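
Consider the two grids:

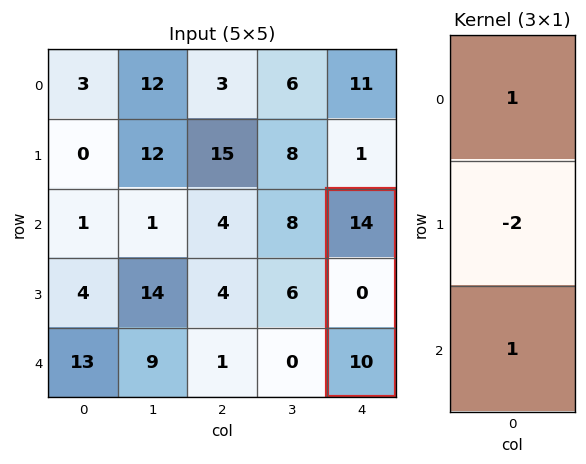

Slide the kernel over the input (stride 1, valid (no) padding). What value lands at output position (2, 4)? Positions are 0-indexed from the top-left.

The receptive field on the input at this output position is [14 / 0 / 10]. Elementwise product with the kernel and sum: 14·1 + 0·-2 + 10·1.

24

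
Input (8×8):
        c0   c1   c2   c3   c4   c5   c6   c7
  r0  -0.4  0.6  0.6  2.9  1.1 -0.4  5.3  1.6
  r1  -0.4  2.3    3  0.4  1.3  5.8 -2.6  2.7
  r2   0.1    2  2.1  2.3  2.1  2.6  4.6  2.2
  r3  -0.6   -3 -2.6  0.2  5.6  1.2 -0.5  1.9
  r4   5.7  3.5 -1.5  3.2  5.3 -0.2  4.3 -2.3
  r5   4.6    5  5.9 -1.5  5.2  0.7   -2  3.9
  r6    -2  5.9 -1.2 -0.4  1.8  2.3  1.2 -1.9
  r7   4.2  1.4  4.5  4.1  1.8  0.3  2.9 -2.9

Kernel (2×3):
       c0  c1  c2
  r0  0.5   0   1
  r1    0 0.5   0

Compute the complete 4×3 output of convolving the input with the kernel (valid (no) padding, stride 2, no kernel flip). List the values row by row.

1.55 1.6 8.75
0.65 3.25 6.25
3.85 3.8 7.3
-1.5 3.25 2.25

Output[0,0]: The receptive field on the input at this output position is [-0.4 0.6 0.6 / -0.4 2.3 3]. Elementwise product with the kernel and sum: -0.4·0.5 + 0.6·1 + 2.3·0.5.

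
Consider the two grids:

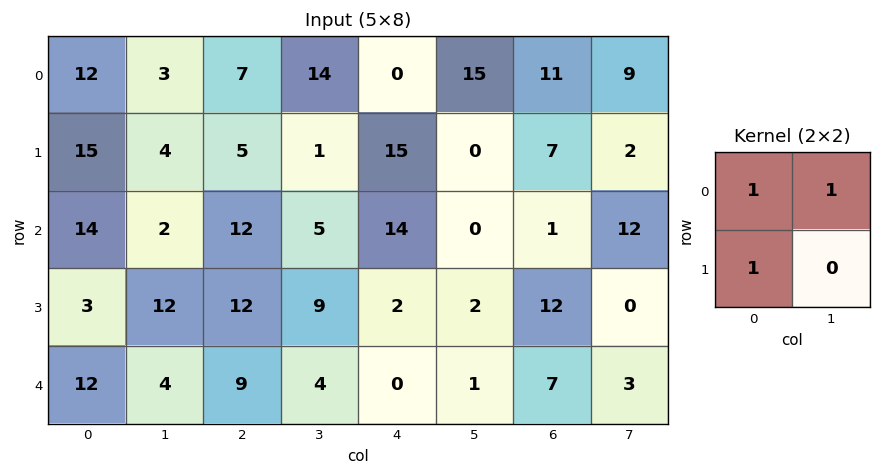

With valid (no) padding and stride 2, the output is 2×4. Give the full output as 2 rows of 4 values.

Output[0,0]: The receptive field on the input at this output position is [12 3 / 15 4]. Elementwise product with the kernel and sum: 12·1 + 3·1 + 15·1.
Output[0,1]: The receptive field on the input at this output position is [7 14 / 5 1]. Elementwise product with the kernel and sum: 7·1 + 14·1 + 5·1.

30 26 30 27
19 29 16 25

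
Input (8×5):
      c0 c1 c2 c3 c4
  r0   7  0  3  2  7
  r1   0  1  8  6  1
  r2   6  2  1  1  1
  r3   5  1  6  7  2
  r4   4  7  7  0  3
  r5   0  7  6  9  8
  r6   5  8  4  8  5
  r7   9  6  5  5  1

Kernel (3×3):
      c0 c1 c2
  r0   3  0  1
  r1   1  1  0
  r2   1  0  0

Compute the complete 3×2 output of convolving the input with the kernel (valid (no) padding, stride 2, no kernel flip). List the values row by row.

31 31
29 24
31 43

Output[0,0]: The receptive field on the input at this output position is [7 0 3 / 0 1 8 / 6 2 1]. Elementwise product with the kernel and sum: 7·3 + 3·1 + 0·1 + 1·1 + 6·1.
Output[0,1]: The receptive field on the input at this output position is [3 2 7 / 8 6 1 / 1 1 1]. Elementwise product with the kernel and sum: 3·3 + 7·1 + 8·1 + 6·1 + 1·1.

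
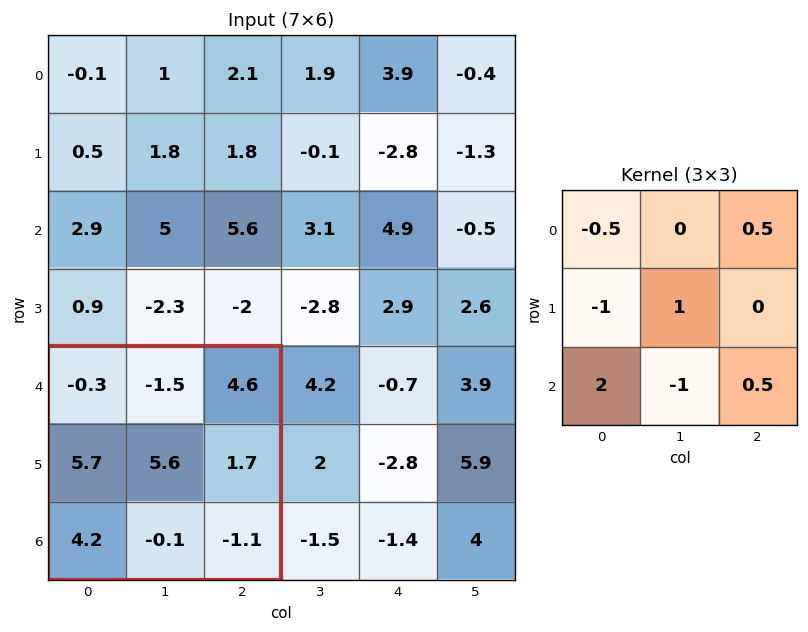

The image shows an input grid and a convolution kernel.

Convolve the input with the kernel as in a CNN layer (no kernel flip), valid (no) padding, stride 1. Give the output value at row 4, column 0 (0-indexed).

The receptive field on the input at this output position is [-0.3 -1.5 4.6 / 5.7 5.6 1.7 / 4.2 -0.1 -1.1]. Elementwise product with the kernel and sum: -0.3·-0.5 + 4.6·0.5 + 5.7·-1 + 5.6·1 + 4.2·2 + -0.1·-1 + -1.1·0.5.

10.3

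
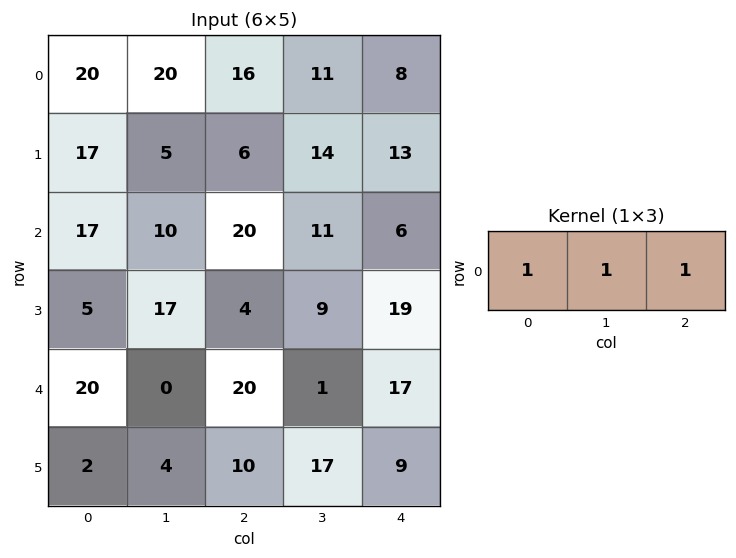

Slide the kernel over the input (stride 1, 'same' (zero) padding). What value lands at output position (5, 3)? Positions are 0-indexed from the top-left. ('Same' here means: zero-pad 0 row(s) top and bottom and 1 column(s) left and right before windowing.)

36

The receptive field on the zero-padded input at this output position is [10 17 9]. Elementwise product with the kernel and sum: 10·1 + 17·1 + 9·1.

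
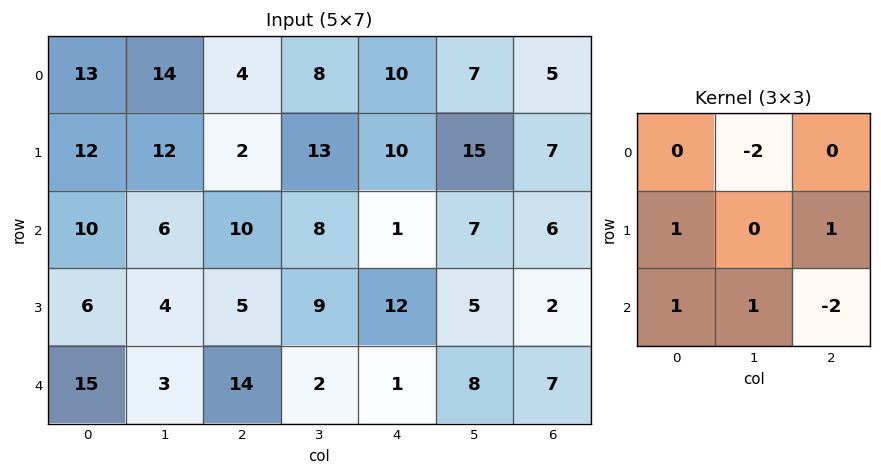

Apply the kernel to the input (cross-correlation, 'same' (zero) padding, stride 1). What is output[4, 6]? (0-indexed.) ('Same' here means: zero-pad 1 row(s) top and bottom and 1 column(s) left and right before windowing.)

The receptive field on the zero-padded input at this output position is [5 2 0 / 8 7 0 / 0 0 0]. Elementwise product with the kernel and sum: 2·-2 + 8·1 + 0·1 + 0·1 + 0·1 + 0·-2.

4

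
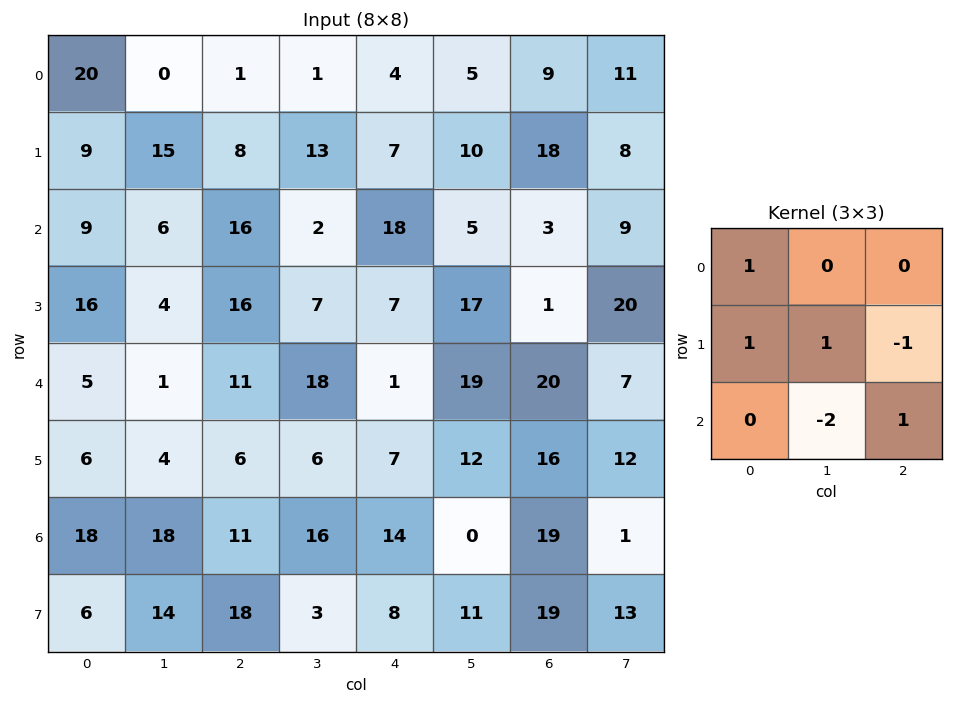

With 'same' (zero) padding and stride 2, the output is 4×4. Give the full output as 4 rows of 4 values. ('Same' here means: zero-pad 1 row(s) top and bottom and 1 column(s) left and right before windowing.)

Output[0,0]: The receptive field on the zero-padded input at this output position is [0 0 0 / 0 20 0 / 0 9 15]. Elementwise product with the kernel and sum: 0·1 + 0·1 + 20·1 + 0·-1 + 9·-2 + 15·1.

17 -3 -4 -25
-25 10 31 27
-4 -8 5 29
2 -16 31 5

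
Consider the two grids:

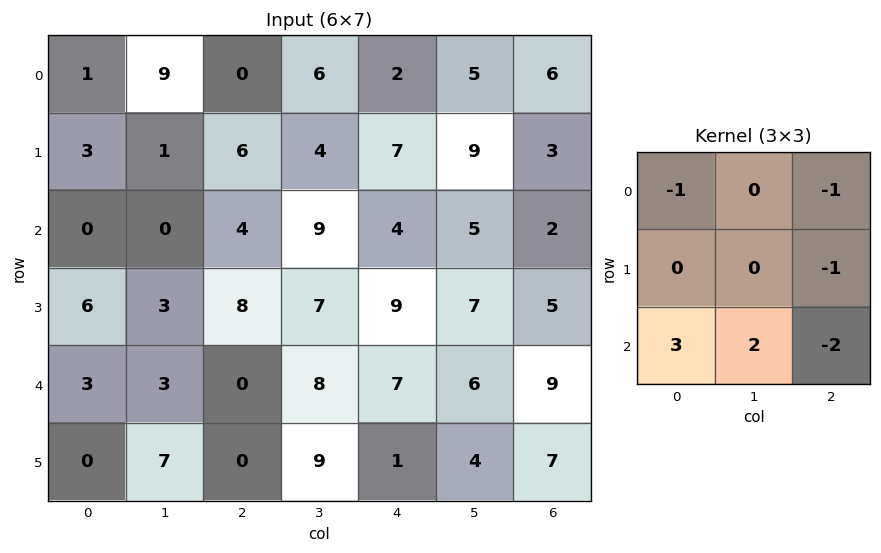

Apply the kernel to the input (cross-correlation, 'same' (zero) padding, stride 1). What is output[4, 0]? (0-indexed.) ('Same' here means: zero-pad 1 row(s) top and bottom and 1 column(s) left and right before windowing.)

-20

The receptive field on the zero-padded input at this output position is [0 6 3 / 0 3 3 / 0 0 7]. Elementwise product with the kernel and sum: 0·-1 + 3·-1 + 3·-1 + 0·3 + 0·2 + 7·-2.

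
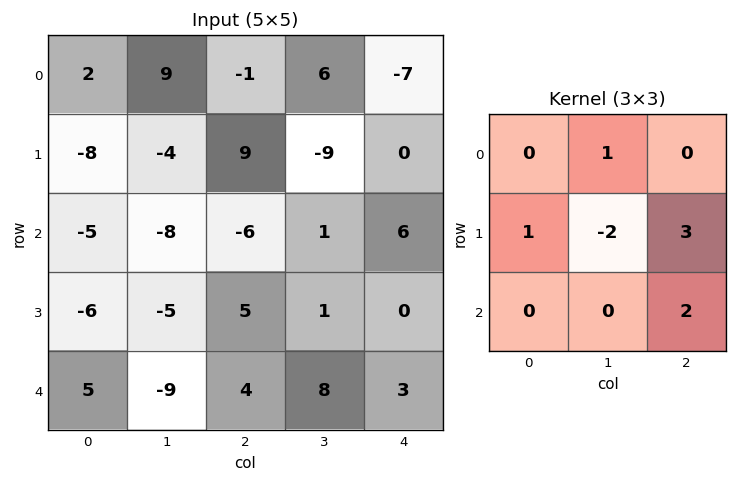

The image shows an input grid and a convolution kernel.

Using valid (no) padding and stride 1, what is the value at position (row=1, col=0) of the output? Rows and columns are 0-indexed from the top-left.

The receptive field on the input at this output position is [-8 -4 9 / -5 -8 -6 / -6 -5 5]. Elementwise product with the kernel and sum: -4·1 + -5·1 + -8·-2 + -6·3 + 5·2.

-1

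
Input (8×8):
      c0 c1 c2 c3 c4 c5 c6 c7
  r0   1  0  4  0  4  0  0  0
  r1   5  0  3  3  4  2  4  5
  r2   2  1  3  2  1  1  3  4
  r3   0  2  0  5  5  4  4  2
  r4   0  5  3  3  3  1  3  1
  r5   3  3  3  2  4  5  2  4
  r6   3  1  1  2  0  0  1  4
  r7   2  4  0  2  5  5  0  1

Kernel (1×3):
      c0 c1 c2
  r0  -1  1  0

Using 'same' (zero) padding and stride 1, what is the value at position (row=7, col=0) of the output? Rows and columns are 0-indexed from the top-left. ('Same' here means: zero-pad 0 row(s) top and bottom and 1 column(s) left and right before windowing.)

2

The receptive field on the zero-padded input at this output position is [0 2 4]. Elementwise product with the kernel and sum: 0·-1 + 2·1.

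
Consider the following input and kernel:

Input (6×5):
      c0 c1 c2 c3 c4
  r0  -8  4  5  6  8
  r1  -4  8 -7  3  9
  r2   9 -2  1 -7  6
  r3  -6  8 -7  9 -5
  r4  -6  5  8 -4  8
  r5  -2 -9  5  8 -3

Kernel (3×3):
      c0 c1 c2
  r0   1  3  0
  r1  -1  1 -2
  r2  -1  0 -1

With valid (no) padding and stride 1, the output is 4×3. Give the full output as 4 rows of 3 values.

20 7 8
20 -13 -6
29 -33 -10
10 -1 -10

Output[0,0]: The receptive field on the input at this output position is [-8 4 5 / -4 8 -7 / 9 -2 1]. Elementwise product with the kernel and sum: -8·1 + 4·3 + -4·-1 + 8·1 + -7·-2 + 9·-1 + 1·-1.
Output[0,1]: The receptive field on the input at this output position is [4 5 6 / 8 -7 3 / -2 1 -7]. Elementwise product with the kernel and sum: 4·1 + 5·3 + 8·-1 + -7·1 + 3·-2 + -2·-1 + -7·-1.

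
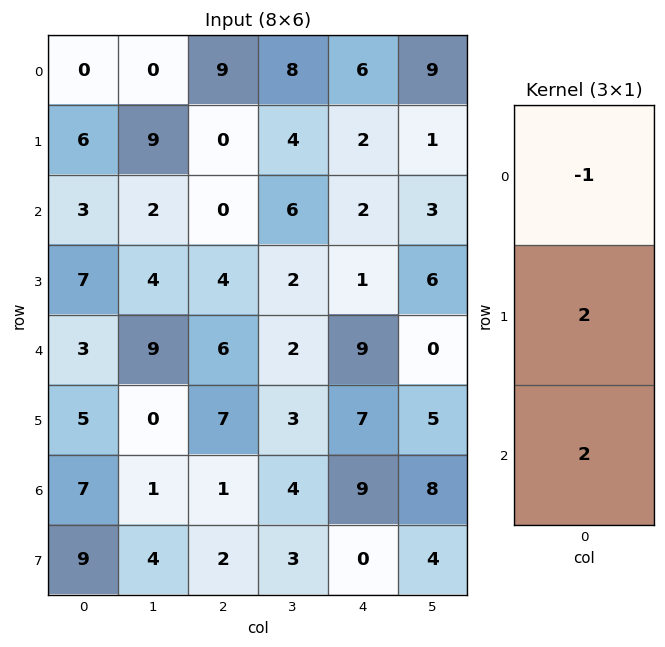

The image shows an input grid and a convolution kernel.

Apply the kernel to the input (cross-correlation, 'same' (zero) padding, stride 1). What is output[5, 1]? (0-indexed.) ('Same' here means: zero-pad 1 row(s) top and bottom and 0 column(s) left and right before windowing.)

The receptive field on the zero-padded input at this output position is [9 / 0 / 1]. Elementwise product with the kernel and sum: 9·-1 + 0·2 + 1·2.

-7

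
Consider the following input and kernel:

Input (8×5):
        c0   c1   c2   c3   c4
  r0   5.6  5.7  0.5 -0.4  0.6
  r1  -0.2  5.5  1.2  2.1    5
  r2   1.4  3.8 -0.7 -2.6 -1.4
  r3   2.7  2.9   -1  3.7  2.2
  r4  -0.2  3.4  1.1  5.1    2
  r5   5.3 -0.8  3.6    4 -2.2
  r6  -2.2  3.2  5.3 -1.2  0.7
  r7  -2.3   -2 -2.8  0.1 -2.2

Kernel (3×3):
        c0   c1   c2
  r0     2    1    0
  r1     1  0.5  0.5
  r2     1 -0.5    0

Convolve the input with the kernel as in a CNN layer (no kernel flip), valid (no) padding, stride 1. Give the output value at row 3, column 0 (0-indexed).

16.05

The receptive field on the input at this output position is [2.7 2.9 -1 / -0.2 3.4 1.1 / 5.3 -0.8 3.6]. Elementwise product with the kernel and sum: 2.7·2 + 2.9·1 + -0.2·1 + 3.4·0.5 + 1.1·0.5 + 5.3·1 + -0.8·-0.5.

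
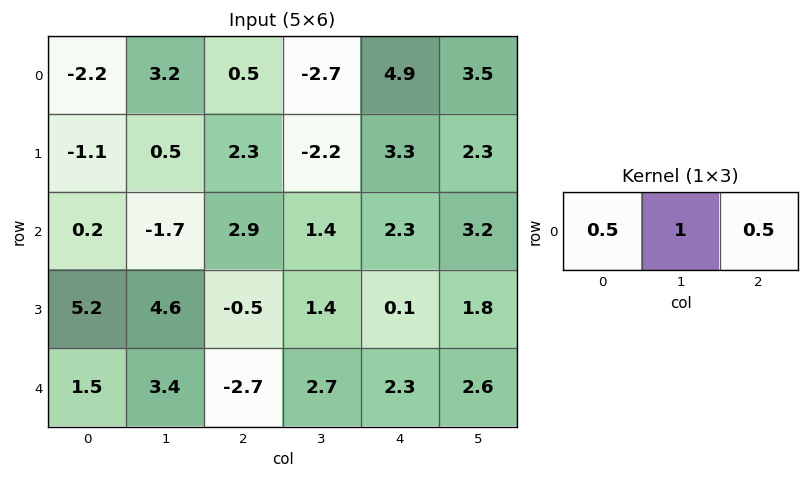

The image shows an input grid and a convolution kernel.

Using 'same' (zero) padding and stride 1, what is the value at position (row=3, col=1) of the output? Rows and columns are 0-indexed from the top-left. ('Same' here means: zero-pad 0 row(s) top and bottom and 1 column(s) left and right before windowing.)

6.95

The receptive field on the zero-padded input at this output position is [5.2 4.6 -0.5]. Elementwise product with the kernel and sum: 5.2·0.5 + 4.6·1 + -0.5·0.5.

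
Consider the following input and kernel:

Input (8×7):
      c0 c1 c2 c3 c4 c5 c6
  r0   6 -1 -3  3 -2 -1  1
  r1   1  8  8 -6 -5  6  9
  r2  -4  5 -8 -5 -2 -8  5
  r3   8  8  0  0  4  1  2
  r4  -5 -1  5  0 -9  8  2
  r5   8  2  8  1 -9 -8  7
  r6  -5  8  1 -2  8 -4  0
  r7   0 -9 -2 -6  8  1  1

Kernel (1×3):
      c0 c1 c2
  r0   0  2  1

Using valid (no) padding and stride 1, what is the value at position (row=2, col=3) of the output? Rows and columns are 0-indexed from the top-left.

The receptive field on the input at this output position is [-5 -2 -8]. Elementwise product with the kernel and sum: -2·2 + -8·1.

-12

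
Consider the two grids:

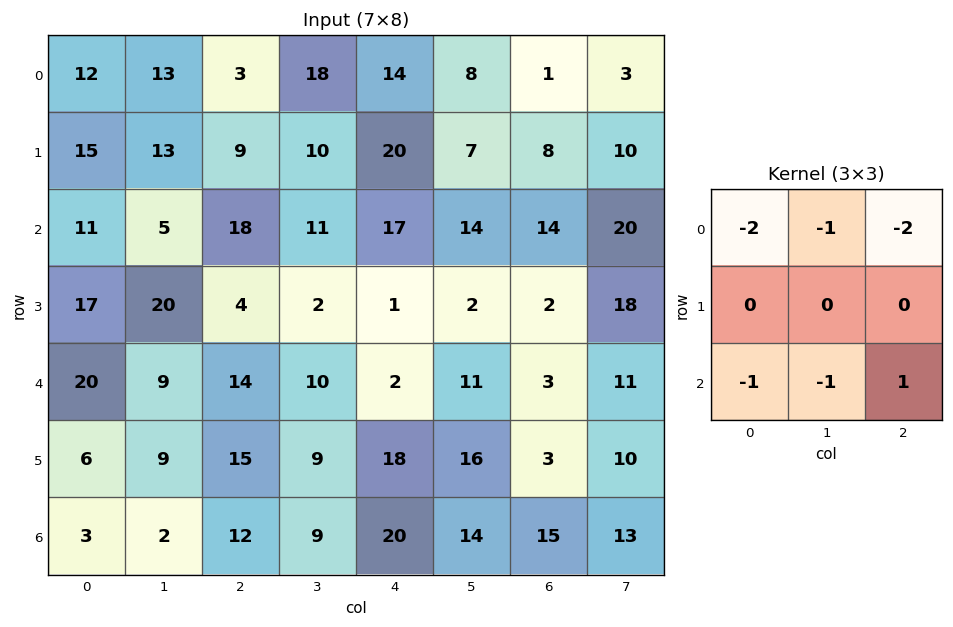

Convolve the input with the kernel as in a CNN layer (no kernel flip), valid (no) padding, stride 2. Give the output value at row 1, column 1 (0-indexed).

-103

The receptive field on the input at this output position is [18 11 17 / 4 2 1 / 14 10 2]. Elementwise product with the kernel and sum: 18·-2 + 11·-1 + 17·-2 + 14·-1 + 10·-1 + 2·1.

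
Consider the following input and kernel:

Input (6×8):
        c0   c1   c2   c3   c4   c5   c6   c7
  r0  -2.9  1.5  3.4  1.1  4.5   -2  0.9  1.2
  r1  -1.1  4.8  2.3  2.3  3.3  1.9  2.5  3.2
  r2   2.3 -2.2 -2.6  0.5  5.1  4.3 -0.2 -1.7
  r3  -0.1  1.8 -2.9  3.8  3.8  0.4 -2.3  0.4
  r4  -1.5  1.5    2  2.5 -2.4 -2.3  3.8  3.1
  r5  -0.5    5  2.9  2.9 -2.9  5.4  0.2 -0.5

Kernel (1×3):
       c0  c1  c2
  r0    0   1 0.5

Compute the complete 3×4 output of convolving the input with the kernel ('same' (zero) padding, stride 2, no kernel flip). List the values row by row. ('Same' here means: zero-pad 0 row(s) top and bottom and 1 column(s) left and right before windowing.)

Output[0,0]: The receptive field on the zero-padded input at this output position is [0 -2.9 1.5]. Elementwise product with the kernel and sum: -2.9·1 + 1.5·0.5.
Output[0,1]: The receptive field on the zero-padded input at this output position is [1.5 3.4 1.1]. Elementwise product with the kernel and sum: 3.4·1 + 1.1·0.5.

-2.15 3.95 3.5 1.5
1.2 -2.35 7.25 -1.05
-0.75 3.25 -3.55 5.35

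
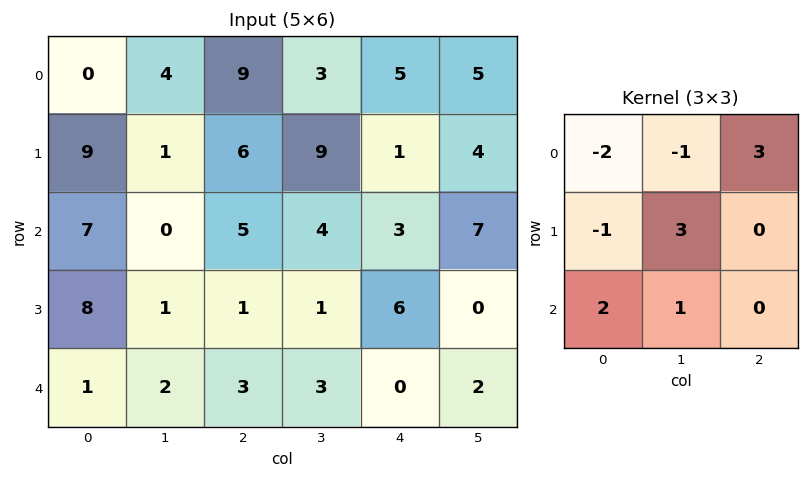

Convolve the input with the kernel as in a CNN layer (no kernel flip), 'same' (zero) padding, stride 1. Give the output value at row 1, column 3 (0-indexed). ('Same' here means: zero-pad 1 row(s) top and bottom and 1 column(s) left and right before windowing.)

The receptive field on the zero-padded input at this output position is [9 3 5 / 6 9 1 / 5 4 3]. Elementwise product with the kernel and sum: 9·-2 + 3·-1 + 5·3 + 6·-1 + 9·3 + 5·2 + 4·1.

29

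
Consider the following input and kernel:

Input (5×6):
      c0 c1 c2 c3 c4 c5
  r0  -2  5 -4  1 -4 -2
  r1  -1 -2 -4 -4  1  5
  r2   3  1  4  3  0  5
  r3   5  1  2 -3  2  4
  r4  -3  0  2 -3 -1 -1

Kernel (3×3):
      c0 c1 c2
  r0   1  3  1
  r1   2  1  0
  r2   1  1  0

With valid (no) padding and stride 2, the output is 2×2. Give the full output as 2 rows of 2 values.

9 -10
18 13

Output[0,0]: The receptive field on the input at this output position is [-2 5 -4 / -1 -2 -4 / 3 1 4]. Elementwise product with the kernel and sum: -2·1 + 5·3 + -4·1 + -1·2 + -2·1 + 3·1 + 1·1.
Output[0,1]: The receptive field on the input at this output position is [-4 1 -4 / -4 -4 1 / 4 3 0]. Elementwise product with the kernel and sum: -4·1 + 1·3 + -4·1 + -4·2 + -4·1 + 4·1 + 3·1.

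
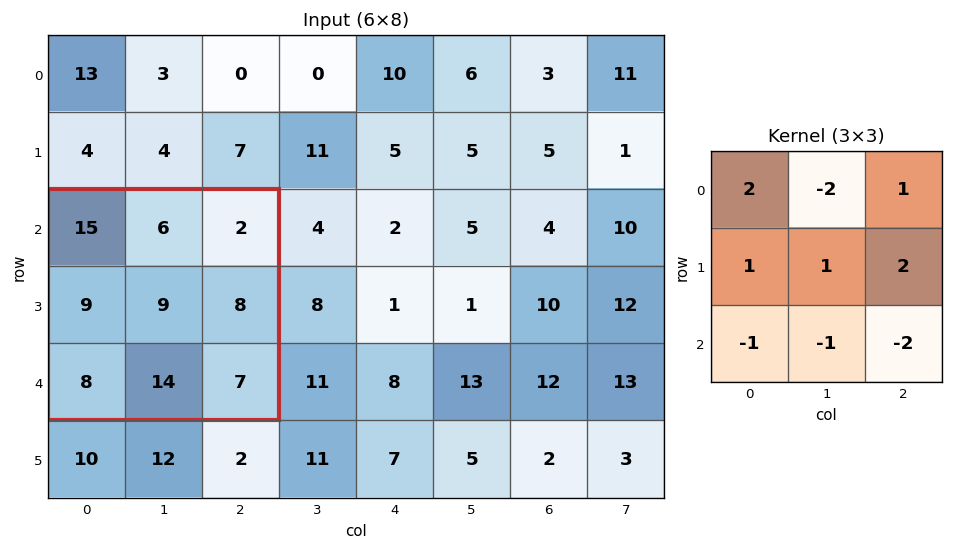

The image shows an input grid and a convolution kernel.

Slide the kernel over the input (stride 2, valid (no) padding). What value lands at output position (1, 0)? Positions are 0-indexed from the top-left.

The receptive field on the input at this output position is [15 6 2 / 9 9 8 / 8 14 7]. Elementwise product with the kernel and sum: 15·2 + 6·-2 + 2·1 + 9·1 + 9·1 + 8·2 + 8·-1 + 14·-1 + 7·-2.

18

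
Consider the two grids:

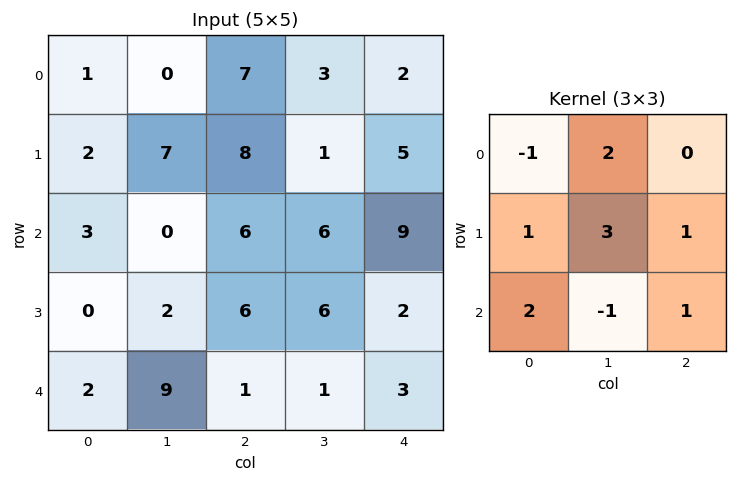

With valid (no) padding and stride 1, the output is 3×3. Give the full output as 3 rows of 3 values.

Output[0,0]: The receptive field on the input at this output position is [1 0 7 / 2 7 8 / 3 0 6]. Elementwise product with the kernel and sum: 1·-1 + 0·2 + 2·1 + 7·3 + 8·1 + 3·2 + 0·-1 + 6·1.

42 46 30
25 37 35
5 56 36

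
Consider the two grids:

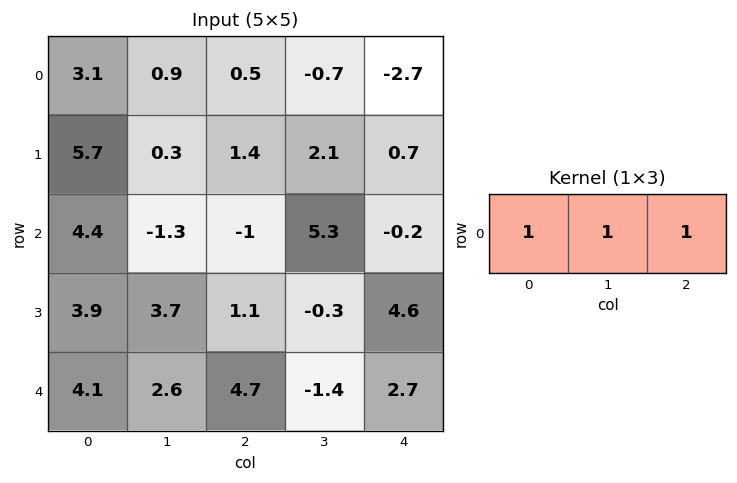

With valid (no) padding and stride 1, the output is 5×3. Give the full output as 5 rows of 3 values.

4.5 0.7 -2.9
7.4 3.8 4.2
2.1 3 4.1
8.7 4.5 5.4
11.4 5.9 6

Output[0,0]: The receptive field on the input at this output position is [3.1 0.9 0.5]. Elementwise product with the kernel and sum: 3.1·1 + 0.9·1 + 0.5·1.
Output[0,1]: The receptive field on the input at this output position is [0.9 0.5 -0.7]. Elementwise product with the kernel and sum: 0.9·1 + 0.5·1 + -0.7·1.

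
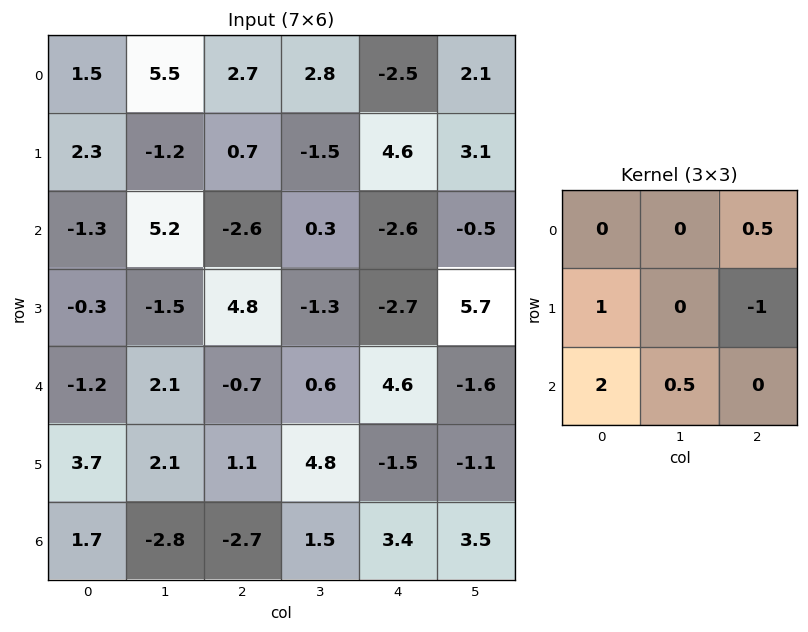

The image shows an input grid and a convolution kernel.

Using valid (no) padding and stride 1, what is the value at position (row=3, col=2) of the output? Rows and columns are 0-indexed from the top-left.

The receptive field on the input at this output position is [4.8 -1.3 -2.7 / -0.7 0.6 4.6 / 1.1 4.8 -1.5]. Elementwise product with the kernel and sum: -2.7·0.5 + -0.7·1 + 4.6·-1 + 1.1·2 + 4.8·0.5.

-2.05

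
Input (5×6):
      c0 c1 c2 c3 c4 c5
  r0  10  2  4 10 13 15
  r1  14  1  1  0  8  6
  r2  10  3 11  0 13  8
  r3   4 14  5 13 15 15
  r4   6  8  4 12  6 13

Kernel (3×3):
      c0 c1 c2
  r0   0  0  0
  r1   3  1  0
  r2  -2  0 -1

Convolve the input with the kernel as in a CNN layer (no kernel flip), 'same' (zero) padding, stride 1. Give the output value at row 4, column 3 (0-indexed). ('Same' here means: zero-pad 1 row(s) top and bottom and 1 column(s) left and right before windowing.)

The receptive field on the zero-padded input at this output position is [5 13 15 / 4 12 6 / 0 0 0]. Elementwise product with the kernel and sum: 4·3 + 12·1 + 0·-2 + 0·-1.

24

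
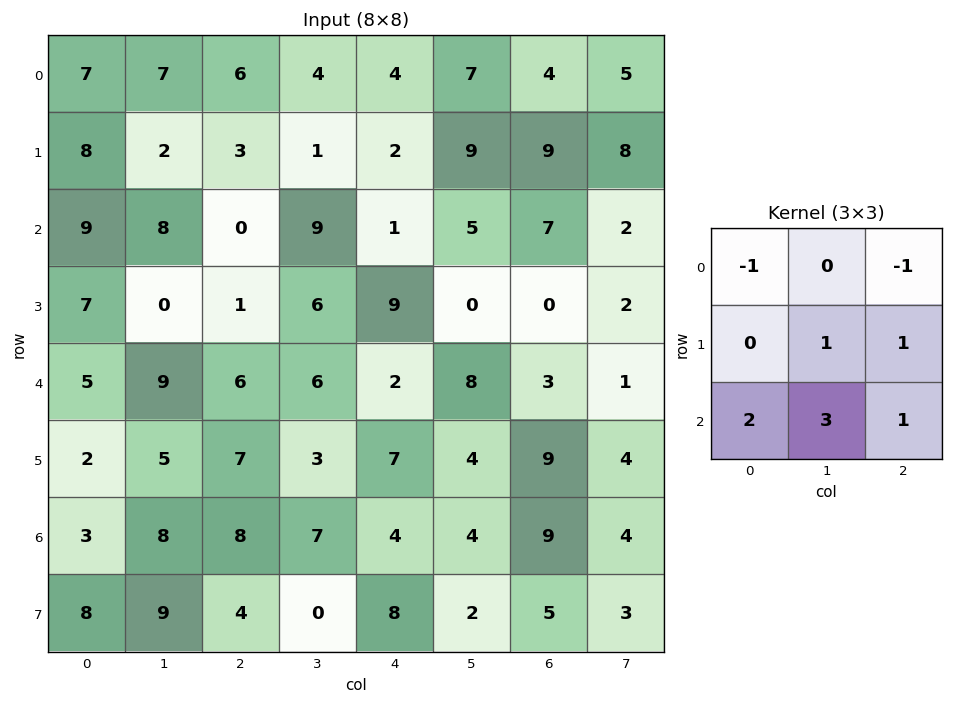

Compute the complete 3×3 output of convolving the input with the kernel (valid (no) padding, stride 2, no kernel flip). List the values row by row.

34 21 34
35 46 23
39 43 37

Output[0,0]: The receptive field on the input at this output position is [7 7 6 / 8 2 3 / 9 8 0]. Elementwise product with the kernel and sum: 7·-1 + 6·-1 + 2·1 + 3·1 + 9·2 + 8·3 + 0·1.
Output[0,1]: The receptive field on the input at this output position is [6 4 4 / 3 1 2 / 0 9 1]. Elementwise product with the kernel and sum: 6·-1 + 4·-1 + 1·1 + 2·1 + 0·2 + 9·3 + 1·1.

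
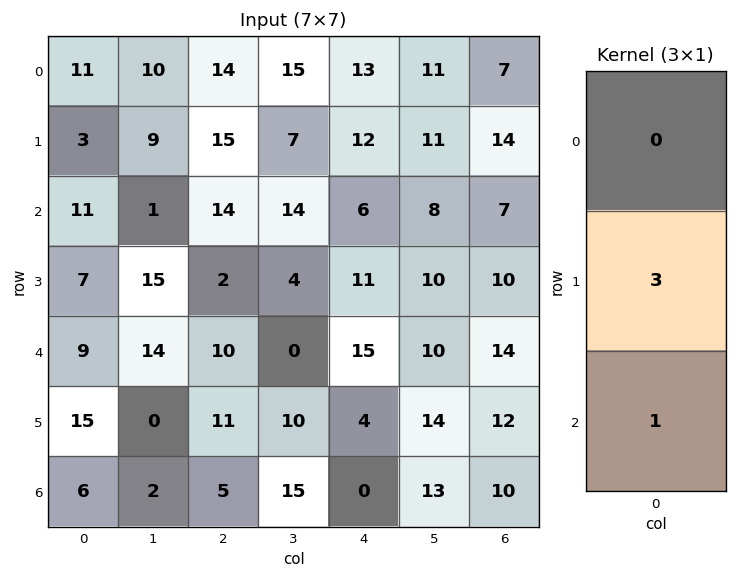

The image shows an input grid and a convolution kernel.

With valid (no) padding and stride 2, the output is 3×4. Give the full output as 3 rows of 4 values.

Output[0,0]: The receptive field on the input at this output position is [11 / 3 / 11]. Elementwise product with the kernel and sum: 3·3 + 11·1.

20 59 42 49
30 16 48 44
51 38 12 46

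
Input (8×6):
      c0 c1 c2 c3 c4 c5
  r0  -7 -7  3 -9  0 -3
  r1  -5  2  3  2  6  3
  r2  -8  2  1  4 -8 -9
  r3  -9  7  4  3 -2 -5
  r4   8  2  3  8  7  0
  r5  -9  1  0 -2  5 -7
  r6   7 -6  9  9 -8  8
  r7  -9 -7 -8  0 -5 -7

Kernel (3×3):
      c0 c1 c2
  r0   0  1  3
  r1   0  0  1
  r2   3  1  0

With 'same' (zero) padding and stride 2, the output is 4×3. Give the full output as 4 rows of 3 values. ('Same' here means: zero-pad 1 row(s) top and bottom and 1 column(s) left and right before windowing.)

-12 0 9
-6 38 13
5 24 -18
-21 -26 -13

Output[0,0]: The receptive field on the zero-padded input at this output position is [0 0 0 / 0 -7 -7 / 0 -5 2]. Elementwise product with the kernel and sum: 0·1 + 0·3 + -7·1 + 0·3 + -5·1.
Output[0,1]: The receptive field on the zero-padded input at this output position is [0 0 0 / -7 3 -9 / 2 3 2]. Elementwise product with the kernel and sum: 0·1 + 0·3 + -9·1 + 2·3 + 3·1.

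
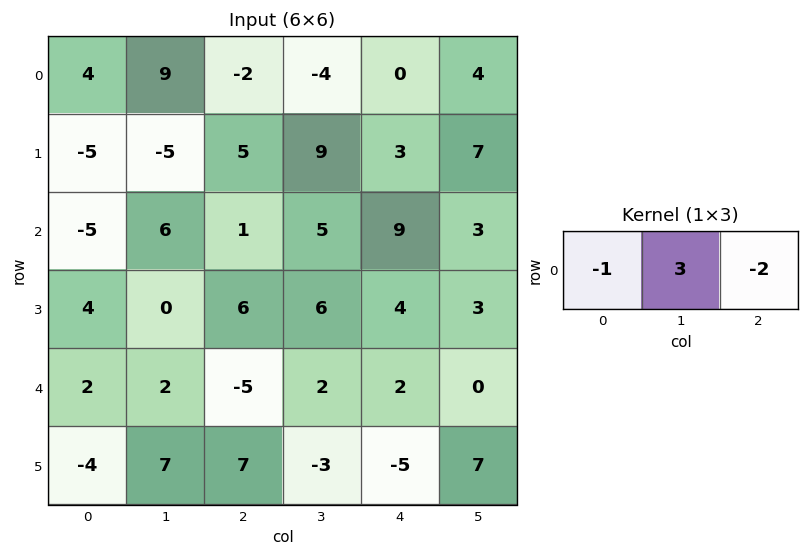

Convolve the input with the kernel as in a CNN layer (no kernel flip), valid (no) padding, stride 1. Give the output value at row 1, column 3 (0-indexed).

The receptive field on the input at this output position is [9 3 7]. Elementwise product with the kernel and sum: 9·-1 + 3·3 + 7·-2.

-14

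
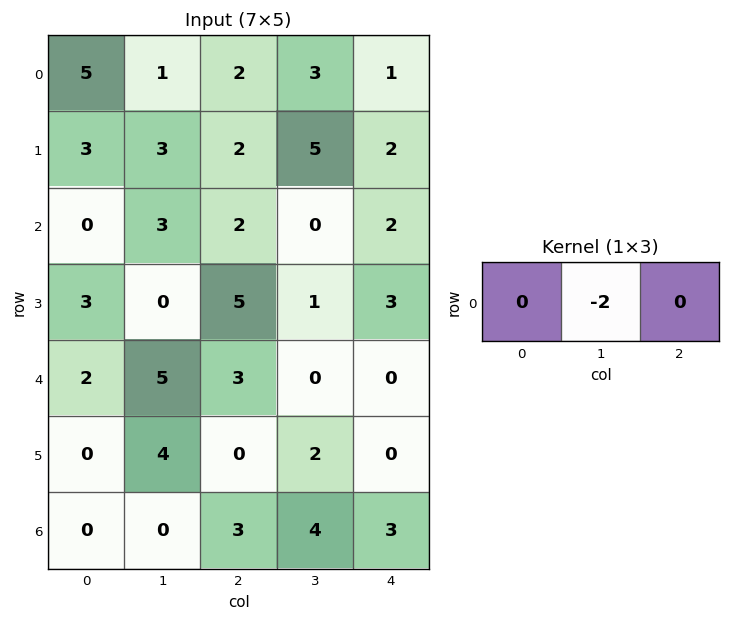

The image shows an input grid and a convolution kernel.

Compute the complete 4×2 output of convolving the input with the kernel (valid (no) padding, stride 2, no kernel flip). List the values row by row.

-2 -6
-6 0
-10 0
0 -8

Output[0,0]: The receptive field on the input at this output position is [5 1 2]. Elementwise product with the kernel and sum: 1·-2.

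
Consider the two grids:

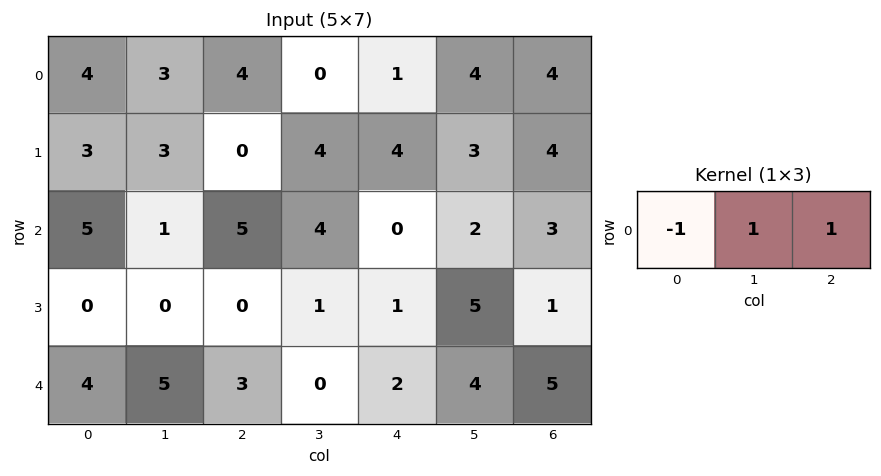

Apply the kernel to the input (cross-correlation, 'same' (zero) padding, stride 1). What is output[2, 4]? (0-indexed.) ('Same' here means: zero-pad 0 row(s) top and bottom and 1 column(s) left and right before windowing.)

-2

The receptive field on the zero-padded input at this output position is [4 0 2]. Elementwise product with the kernel and sum: 4·-1 + 0·1 + 2·1.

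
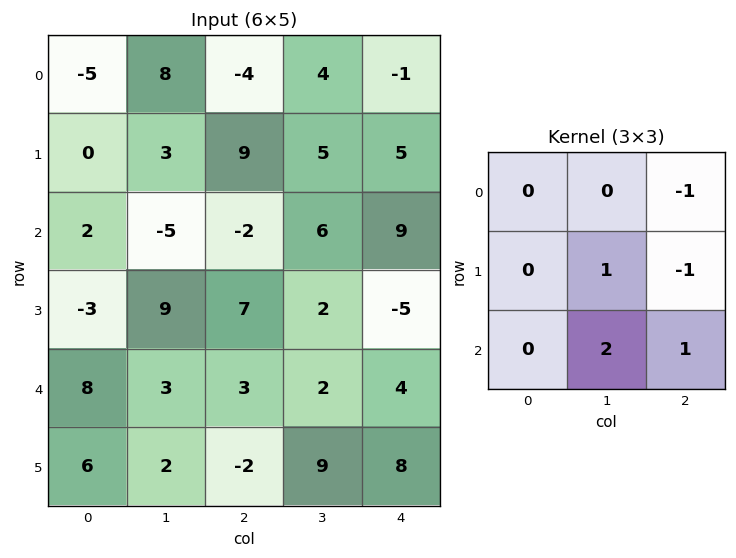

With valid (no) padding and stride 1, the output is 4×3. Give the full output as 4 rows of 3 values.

Output[0,0]: The receptive field on the input at this output position is [-5 8 -4 / 0 3 9 / 2 -5 -2]. Elementwise product with the kernel and sum: -4·-1 + 3·1 + 9·-1 + -5·2 + -2·1.

-14 2 22
13 3 -9
13 7 6
-5 4 29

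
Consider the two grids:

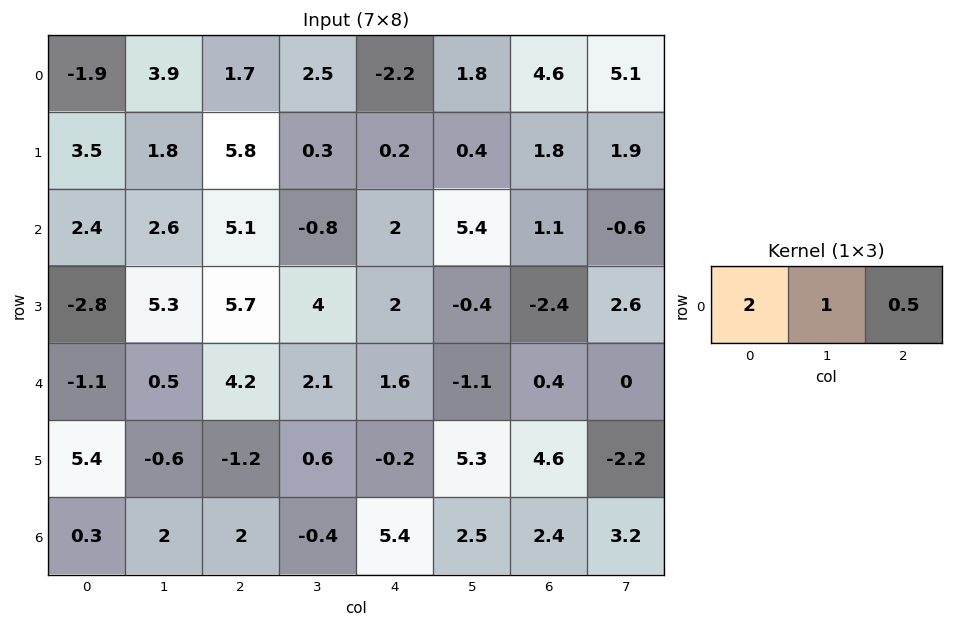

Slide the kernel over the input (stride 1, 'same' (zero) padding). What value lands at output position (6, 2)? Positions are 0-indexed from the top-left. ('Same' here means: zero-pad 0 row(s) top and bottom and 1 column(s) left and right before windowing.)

5.8

The receptive field on the zero-padded input at this output position is [2 2 -0.4]. Elementwise product with the kernel and sum: 2·2 + 2·1 + -0.4·0.5.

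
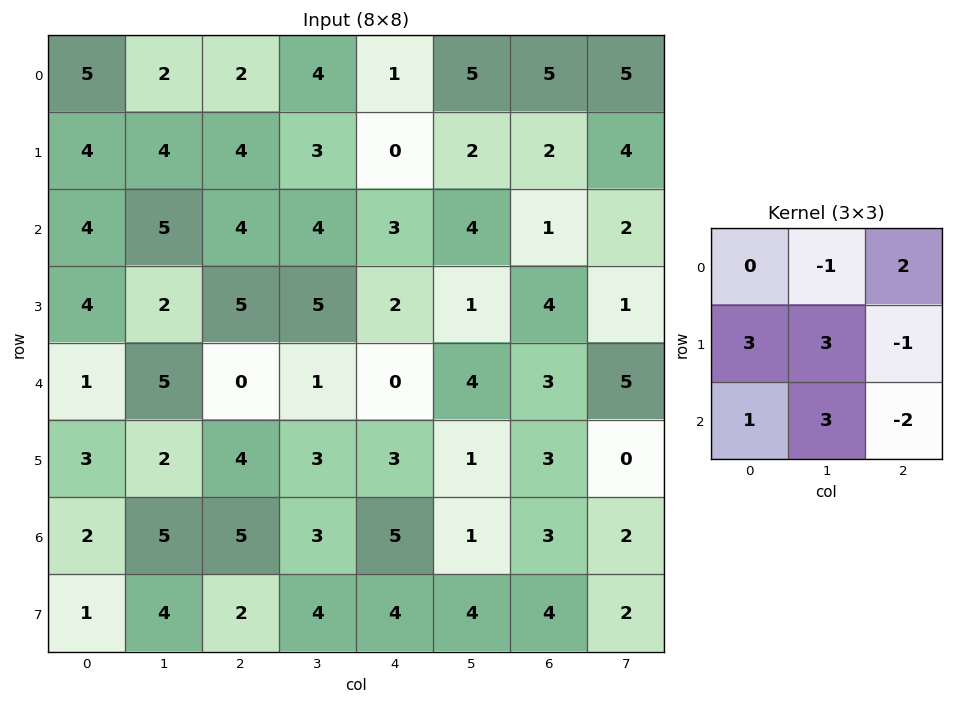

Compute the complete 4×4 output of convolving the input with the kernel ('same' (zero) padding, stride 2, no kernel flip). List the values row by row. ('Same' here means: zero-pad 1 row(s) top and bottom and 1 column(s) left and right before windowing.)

17 18 9 25
19 32 30 30
3 27 9 24
-3 31 30 19

Output[0,0]: The receptive field on the zero-padded input at this output position is [0 0 0 / 0 5 2 / 0 4 4]. Elementwise product with the kernel and sum: 0·-1 + 0·2 + 0·3 + 5·3 + 2·-1 + 0·1 + 4·3 + 4·-2.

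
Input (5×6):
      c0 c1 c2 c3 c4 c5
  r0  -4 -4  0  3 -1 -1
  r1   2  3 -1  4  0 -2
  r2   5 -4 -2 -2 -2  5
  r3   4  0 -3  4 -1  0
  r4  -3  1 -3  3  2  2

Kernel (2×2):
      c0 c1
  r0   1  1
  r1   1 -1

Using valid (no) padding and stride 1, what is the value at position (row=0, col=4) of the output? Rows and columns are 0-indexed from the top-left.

0

The receptive field on the input at this output position is [-1 -1 / 0 -2]. Elementwise product with the kernel and sum: -1·1 + -1·1 + 0·1 + -2·-1.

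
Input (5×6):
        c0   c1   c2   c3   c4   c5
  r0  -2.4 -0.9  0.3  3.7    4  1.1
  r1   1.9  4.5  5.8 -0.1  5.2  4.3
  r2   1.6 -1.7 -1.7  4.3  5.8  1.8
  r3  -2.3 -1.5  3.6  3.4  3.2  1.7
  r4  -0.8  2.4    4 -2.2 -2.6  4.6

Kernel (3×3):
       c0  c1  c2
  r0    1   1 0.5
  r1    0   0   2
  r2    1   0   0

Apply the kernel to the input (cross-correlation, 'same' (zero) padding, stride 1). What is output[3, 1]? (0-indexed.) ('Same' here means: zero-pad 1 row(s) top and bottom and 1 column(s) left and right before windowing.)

The receptive field on the zero-padded input at this output position is [1.6 -1.7 -1.7 / -2.3 -1.5 3.6 / -0.8 2.4 4]. Elementwise product with the kernel and sum: 1.6·1 + -1.7·1 + -1.7·0.5 + 3.6·2 + -0.8·1.

5.45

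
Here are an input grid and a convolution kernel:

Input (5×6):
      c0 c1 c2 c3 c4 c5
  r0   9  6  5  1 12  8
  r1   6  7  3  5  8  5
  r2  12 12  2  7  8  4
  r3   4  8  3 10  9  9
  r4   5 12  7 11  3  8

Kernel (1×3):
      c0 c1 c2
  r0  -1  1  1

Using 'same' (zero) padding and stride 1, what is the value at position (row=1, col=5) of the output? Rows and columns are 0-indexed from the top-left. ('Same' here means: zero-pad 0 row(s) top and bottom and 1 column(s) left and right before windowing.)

-3

The receptive field on the zero-padded input at this output position is [8 5 0]. Elementwise product with the kernel and sum: 8·-1 + 5·1 + 0·1.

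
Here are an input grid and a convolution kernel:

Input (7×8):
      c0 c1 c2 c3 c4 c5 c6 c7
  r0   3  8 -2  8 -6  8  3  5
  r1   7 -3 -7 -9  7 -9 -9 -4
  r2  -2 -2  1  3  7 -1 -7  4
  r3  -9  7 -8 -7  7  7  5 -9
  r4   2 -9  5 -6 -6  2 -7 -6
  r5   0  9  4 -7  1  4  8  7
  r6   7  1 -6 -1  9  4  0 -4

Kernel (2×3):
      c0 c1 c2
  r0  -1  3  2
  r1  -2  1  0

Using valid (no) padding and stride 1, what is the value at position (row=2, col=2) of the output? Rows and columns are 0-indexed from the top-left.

The receptive field on the input at this output position is [1 3 7 / -8 -7 7]. Elementwise product with the kernel and sum: 1·-1 + 3·3 + 7·2 + -8·-2 + -7·1.

31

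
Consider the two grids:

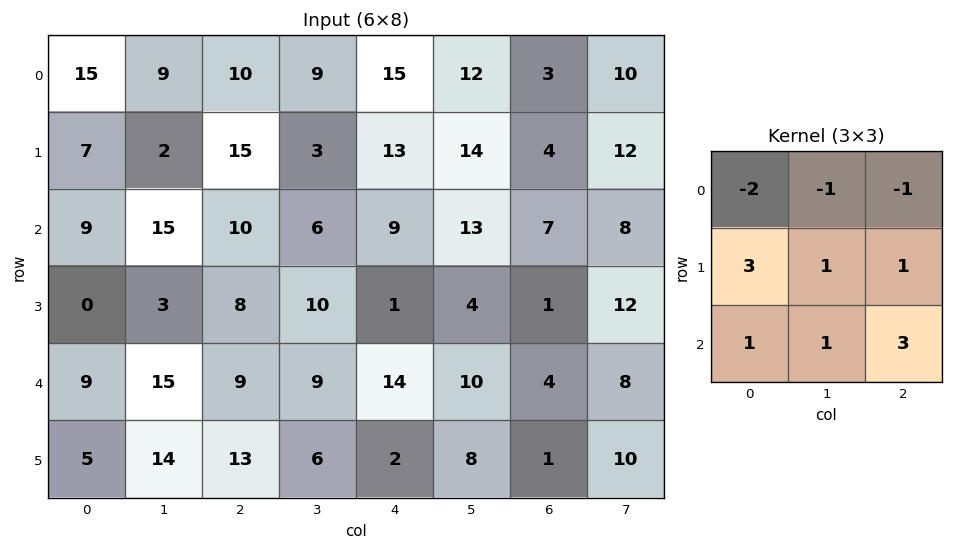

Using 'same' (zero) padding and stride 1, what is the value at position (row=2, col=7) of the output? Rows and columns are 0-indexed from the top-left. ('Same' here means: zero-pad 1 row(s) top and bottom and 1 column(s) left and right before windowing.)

The receptive field on the zero-padded input at this output position is [4 12 0 / 7 8 0 / 1 12 0]. Elementwise product with the kernel and sum: 4·-2 + 12·-1 + 0·-1 + 7·3 + 8·1 + 0·1 + 1·1 + 12·1 + 0·3.

22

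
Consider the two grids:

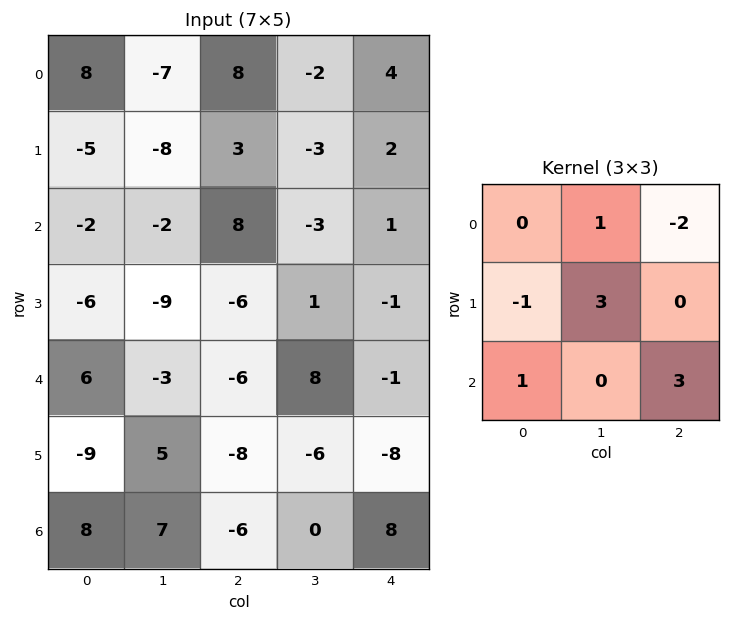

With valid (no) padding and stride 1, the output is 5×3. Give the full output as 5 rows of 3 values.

-20 18 -11
-42 29 -33
-51 26 -5
-45 -36 1
23 -44 18

Output[0,0]: The receptive field on the input at this output position is [8 -7 8 / -5 -8 3 / -2 -2 8]. Elementwise product with the kernel and sum: -7·1 + 8·-2 + -5·-1 + -8·3 + -2·1 + 8·3.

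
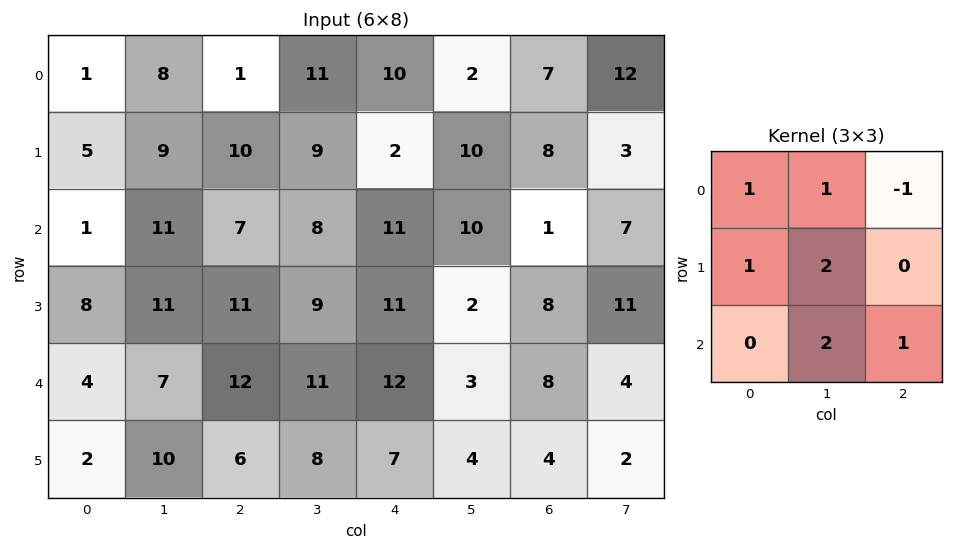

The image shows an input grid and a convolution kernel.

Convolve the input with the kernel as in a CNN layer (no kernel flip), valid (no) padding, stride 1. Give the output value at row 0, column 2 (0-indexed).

The receptive field on the input at this output position is [1 11 10 / 10 9 2 / 7 8 11]. Elementwise product with the kernel and sum: 1·1 + 11·1 + 10·-1 + 10·1 + 9·2 + 8·2 + 11·1.

57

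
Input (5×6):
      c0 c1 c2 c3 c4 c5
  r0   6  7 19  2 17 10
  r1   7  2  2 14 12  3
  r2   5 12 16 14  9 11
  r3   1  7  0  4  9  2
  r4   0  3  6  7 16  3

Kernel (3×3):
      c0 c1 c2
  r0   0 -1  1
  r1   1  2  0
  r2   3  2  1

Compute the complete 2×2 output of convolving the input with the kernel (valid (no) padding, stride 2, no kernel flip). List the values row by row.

Output[0,0]: The receptive field on the input at this output position is [6 7 19 / 7 2 2 / 5 12 16]. Elementwise product with the kernel and sum: 7·-1 + 19·1 + 7·1 + 2·2 + 5·3 + 12·2 + 16·1.
Output[0,1]: The receptive field on the input at this output position is [19 2 17 / 2 14 12 / 16 14 9]. Elementwise product with the kernel and sum: 2·-1 + 17·1 + 2·1 + 14·2 + 16·3 + 14·2 + 9·1.

78 130
31 51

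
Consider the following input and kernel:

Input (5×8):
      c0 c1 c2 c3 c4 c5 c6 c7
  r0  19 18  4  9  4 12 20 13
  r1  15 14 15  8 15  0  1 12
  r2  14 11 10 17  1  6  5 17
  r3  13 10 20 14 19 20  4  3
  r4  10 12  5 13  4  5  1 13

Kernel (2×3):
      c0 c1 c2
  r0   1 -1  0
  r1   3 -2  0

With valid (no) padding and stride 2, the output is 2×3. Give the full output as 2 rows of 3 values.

18 24 37
22 25 12

Output[0,0]: The receptive field on the input at this output position is [19 18 4 / 15 14 15]. Elementwise product with the kernel and sum: 19·1 + 18·-1 + 15·3 + 14·-2.
Output[0,1]: The receptive field on the input at this output position is [4 9 4 / 15 8 15]. Elementwise product with the kernel and sum: 4·1 + 9·-1 + 15·3 + 8·-2.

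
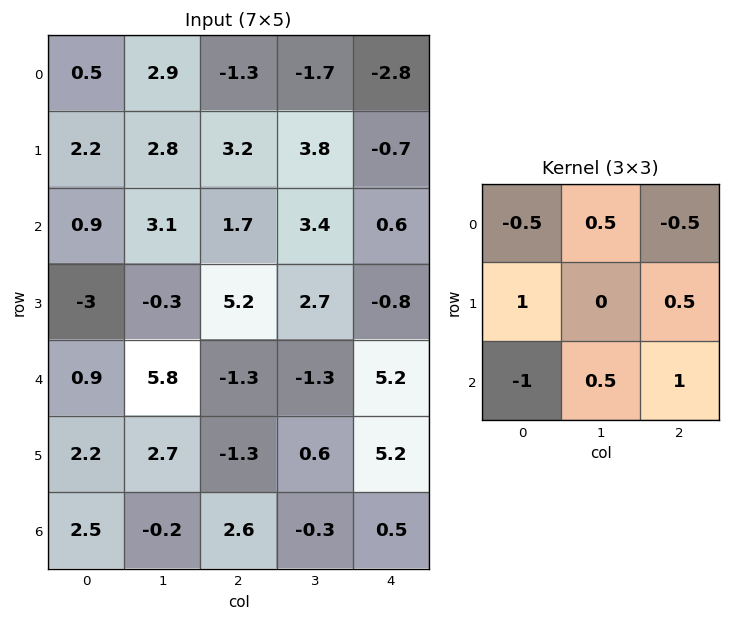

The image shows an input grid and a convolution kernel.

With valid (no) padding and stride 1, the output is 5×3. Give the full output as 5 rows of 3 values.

Output[0,0]: The receptive field on the input at this output position is [0.5 2.9 -1.3 / 2.2 2.8 3.2 / 0.9 3.1 1.7]. Elementwise product with the kernel and sum: 0.5·-0.5 + 2.9·0.5 + -1.3·-0.5 + 2.2·1 + 3.2·0.5 + 0.9·-1 + 3.1·0.5 + 1.7·1.

8 4.6 4.65
8.5 8.7 -2
0.55 -9.1 11.2
-3.15 3.8 7.25
4.65 1.3 -3.55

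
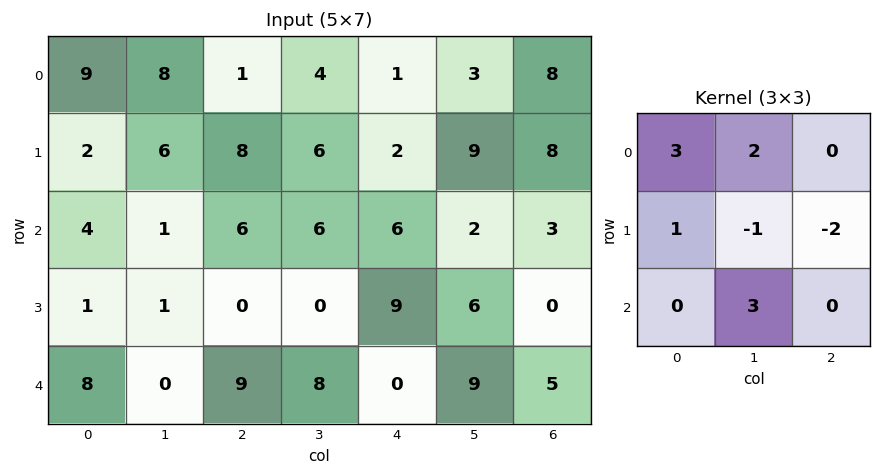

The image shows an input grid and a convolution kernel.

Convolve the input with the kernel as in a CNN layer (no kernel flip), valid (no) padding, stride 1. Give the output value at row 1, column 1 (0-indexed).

17

The receptive field on the input at this output position is [6 8 6 / 1 6 6 / 1 0 0]. Elementwise product with the kernel and sum: 6·3 + 8·2 + 1·1 + 6·-1 + 6·-2 + 0·3.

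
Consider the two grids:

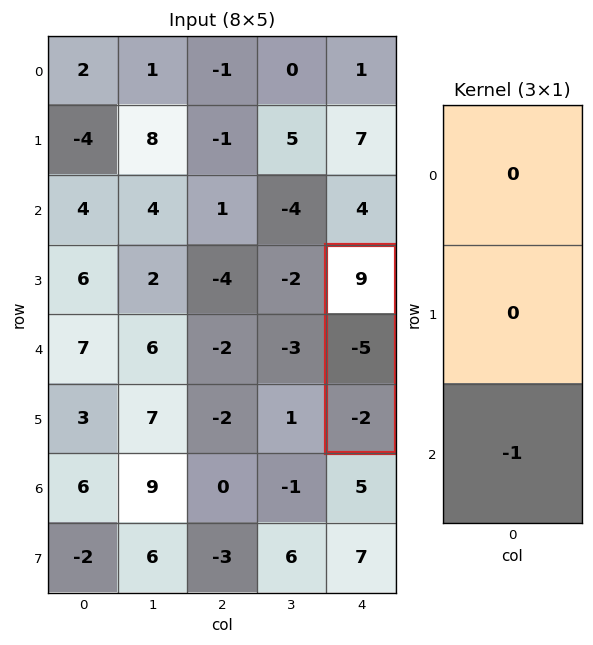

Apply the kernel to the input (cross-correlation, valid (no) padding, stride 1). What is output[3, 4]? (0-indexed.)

2

The receptive field on the input at this output position is [9 / -5 / -2]. Elementwise product with the kernel and sum: -2·-1.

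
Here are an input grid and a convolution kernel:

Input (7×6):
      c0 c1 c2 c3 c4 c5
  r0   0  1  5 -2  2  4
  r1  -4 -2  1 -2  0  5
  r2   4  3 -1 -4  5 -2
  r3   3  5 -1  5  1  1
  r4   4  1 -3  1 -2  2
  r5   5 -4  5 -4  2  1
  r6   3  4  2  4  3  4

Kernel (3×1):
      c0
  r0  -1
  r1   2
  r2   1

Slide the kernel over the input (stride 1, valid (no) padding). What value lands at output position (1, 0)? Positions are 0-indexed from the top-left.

The receptive field on the input at this output position is [-4 / 4 / 3]. Elementwise product with the kernel and sum: -4·-1 + 4·2 + 3·1.

15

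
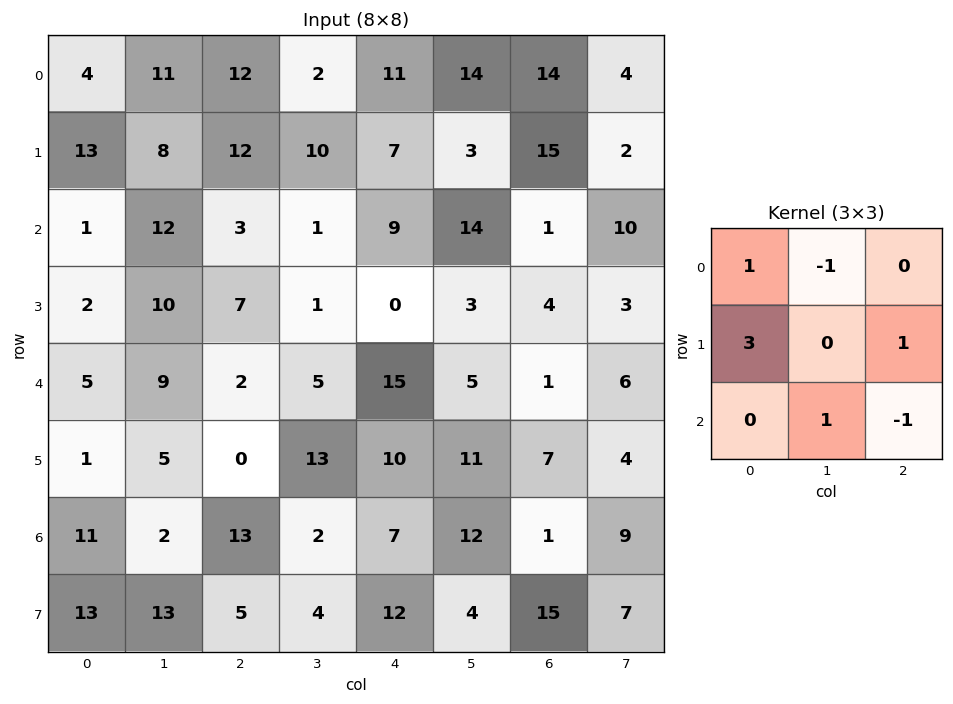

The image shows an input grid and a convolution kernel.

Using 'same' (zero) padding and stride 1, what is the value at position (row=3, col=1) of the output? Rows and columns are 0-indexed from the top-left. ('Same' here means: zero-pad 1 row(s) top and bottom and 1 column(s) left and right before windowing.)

9

The receptive field on the zero-padded input at this output position is [1 12 3 / 2 10 7 / 5 9 2]. Elementwise product with the kernel and sum: 1·1 + 12·-1 + 2·3 + 7·1 + 9·1 + 2·-1.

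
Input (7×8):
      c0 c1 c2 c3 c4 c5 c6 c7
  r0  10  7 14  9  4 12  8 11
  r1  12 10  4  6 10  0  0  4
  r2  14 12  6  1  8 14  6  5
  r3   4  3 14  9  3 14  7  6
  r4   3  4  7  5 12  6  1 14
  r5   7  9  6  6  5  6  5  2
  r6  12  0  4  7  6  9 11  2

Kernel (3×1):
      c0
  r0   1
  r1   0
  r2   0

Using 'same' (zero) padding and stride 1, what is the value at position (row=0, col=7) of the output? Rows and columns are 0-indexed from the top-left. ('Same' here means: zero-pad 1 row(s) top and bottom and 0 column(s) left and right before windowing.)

0

The receptive field on the zero-padded input at this output position is [0 / 11 / 4]. Elementwise product with the kernel and sum: 0·1.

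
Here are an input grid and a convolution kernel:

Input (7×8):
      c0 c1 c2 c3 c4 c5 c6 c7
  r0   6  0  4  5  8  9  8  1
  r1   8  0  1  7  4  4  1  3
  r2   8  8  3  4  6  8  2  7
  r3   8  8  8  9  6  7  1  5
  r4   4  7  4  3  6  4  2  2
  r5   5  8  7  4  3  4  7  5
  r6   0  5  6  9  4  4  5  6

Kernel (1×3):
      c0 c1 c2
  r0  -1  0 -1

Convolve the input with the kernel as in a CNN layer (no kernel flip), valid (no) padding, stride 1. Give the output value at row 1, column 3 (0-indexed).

-11

The receptive field on the input at this output position is [7 4 4]. Elementwise product with the kernel and sum: 7·-1 + 4·-1.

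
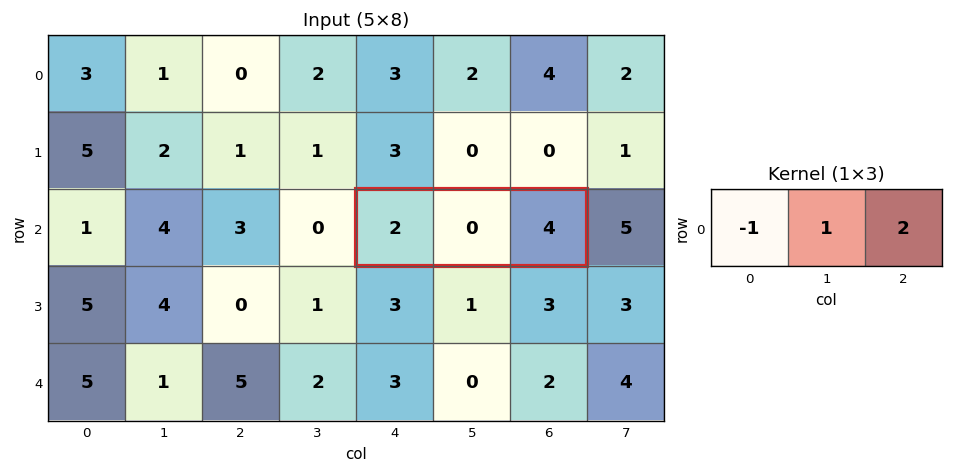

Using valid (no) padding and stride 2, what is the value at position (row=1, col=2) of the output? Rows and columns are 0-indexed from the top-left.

The receptive field on the input at this output position is [2 0 4]. Elementwise product with the kernel and sum: 2·-1 + 0·1 + 4·2.

6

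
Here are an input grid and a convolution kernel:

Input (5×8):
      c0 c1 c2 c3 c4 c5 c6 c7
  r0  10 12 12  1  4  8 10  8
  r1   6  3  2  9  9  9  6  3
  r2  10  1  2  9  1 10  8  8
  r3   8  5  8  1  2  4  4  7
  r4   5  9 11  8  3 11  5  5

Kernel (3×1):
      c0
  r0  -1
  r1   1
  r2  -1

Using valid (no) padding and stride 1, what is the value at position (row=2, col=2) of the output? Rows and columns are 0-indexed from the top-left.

The receptive field on the input at this output position is [2 / 8 / 11]. Elementwise product with the kernel and sum: 2·-1 + 8·1 + 11·-1.

-5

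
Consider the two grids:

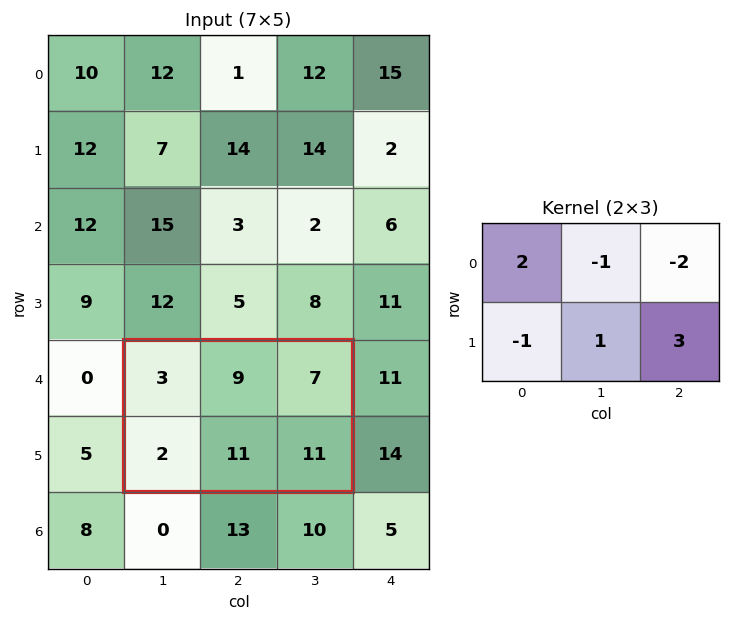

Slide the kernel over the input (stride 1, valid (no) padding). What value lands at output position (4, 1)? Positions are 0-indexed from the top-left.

25

The receptive field on the input at this output position is [3 9 7 / 2 11 11]. Elementwise product with the kernel and sum: 3·2 + 9·-1 + 7·-2 + 2·-1 + 11·1 + 11·3.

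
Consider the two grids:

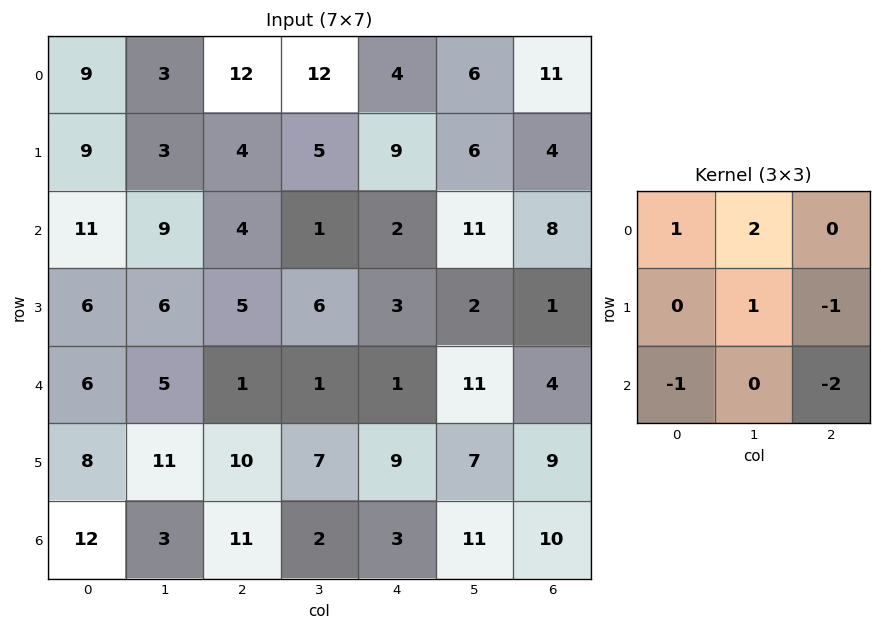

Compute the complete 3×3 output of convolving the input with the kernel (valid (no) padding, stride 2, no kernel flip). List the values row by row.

-5 24 0
22 6 16
-17 -16 -2

Output[0,0]: The receptive field on the input at this output position is [9 3 12 / 9 3 4 / 11 9 4]. Elementwise product with the kernel and sum: 9·1 + 3·2 + 3·1 + 4·-1 + 11·-1 + 4·-2.
Output[0,1]: The receptive field on the input at this output position is [12 12 4 / 4 5 9 / 4 1 2]. Elementwise product with the kernel and sum: 12·1 + 12·2 + 5·1 + 9·-1 + 4·-1 + 2·-2.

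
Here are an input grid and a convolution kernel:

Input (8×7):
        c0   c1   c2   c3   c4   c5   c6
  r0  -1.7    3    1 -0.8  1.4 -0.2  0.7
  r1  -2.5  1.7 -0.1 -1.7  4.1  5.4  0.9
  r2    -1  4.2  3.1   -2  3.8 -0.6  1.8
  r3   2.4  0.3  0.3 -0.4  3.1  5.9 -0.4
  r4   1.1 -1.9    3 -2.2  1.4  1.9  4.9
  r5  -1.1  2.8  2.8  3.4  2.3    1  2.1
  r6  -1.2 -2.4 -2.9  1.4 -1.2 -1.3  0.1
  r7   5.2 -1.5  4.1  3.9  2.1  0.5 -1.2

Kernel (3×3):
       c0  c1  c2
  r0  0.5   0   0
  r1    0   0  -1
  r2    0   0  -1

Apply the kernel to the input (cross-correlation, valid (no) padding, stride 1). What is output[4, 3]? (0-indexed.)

The receptive field on the input at this output position is [-2.2 1.4 1.9 / 3.4 2.3 1 / 1.4 -1.2 -1.3]. Elementwise product with the kernel and sum: -2.2·0.5 + 1·-1 + -1.3·-1.

-0.8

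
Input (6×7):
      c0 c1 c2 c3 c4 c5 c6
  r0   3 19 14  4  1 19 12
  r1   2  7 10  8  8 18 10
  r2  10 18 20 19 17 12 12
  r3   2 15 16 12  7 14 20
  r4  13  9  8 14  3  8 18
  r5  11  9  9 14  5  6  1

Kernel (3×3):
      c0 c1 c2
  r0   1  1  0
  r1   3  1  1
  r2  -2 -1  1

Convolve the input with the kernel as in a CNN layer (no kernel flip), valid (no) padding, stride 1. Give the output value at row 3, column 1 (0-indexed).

67

The receptive field on the input at this output position is [15 16 12 / 9 8 14 / 9 9 14]. Elementwise product with the kernel and sum: 15·1 + 16·1 + 9·3 + 8·1 + 14·1 + 9·-2 + 9·-1 + 14·1.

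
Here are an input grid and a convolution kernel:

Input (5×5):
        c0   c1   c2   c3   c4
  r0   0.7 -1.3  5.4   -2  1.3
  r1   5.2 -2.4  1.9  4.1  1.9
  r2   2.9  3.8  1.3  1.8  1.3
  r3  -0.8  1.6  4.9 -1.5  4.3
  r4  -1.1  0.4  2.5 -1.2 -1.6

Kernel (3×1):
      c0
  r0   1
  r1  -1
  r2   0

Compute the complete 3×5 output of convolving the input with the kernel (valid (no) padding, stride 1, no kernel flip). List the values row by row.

-4.5 1.1 3.5 -6.1 -0.6
2.3 -6.2 0.6 2.3 0.6
3.7 2.2 -3.6 3.3 -3

Output[0,0]: The receptive field on the input at this output position is [0.7 / 5.2 / 2.9]. Elementwise product with the kernel and sum: 0.7·1 + 5.2·-1.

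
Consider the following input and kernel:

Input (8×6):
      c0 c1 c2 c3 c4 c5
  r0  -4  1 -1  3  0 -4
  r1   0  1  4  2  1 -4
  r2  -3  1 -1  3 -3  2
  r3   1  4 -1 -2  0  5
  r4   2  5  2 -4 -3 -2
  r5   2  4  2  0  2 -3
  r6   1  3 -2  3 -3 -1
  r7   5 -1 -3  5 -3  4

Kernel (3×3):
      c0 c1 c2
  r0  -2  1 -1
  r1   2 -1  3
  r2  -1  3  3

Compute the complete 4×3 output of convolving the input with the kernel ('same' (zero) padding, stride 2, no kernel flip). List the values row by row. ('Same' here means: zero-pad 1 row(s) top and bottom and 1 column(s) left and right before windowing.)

Output[0,0]: The receptive field on the zero-padded input at this output position is [0 0 0 / 0 -4 1 / 0 0 1]. Elementwise product with the kernel and sum: 0·-2 + 0·1 + 0·-1 + 0·2 + -4·-1 + 1·3 + 0·-1 + 0·3 + 1·3.
Output[0,1]: The receptive field on the zero-padded input at this output position is [0 0 0 / 1 -1 3 / 1 4 2]. Elementwise product with the kernel and sum: 0·-2 + 0·1 + 0·-1 + 1·2 + -1·-1 + 3·3 + 1·-1 + 4·3 + 2·3.

10 29 -17
20 -1 33
28 -9 -15
18 18 9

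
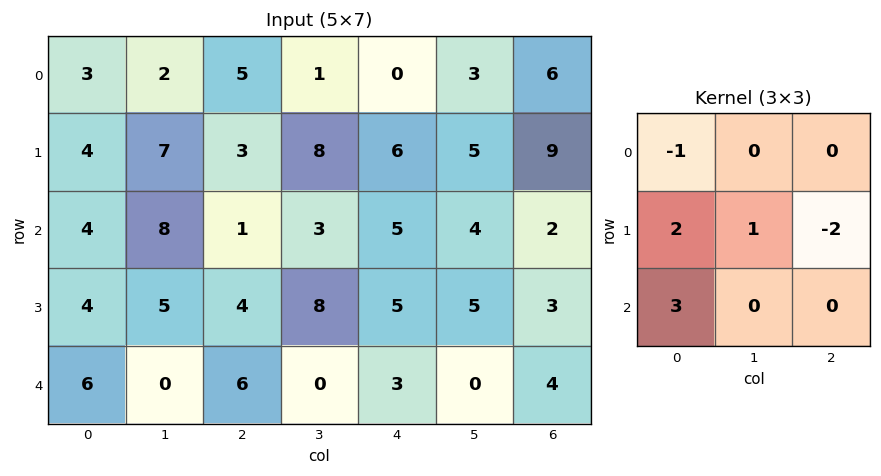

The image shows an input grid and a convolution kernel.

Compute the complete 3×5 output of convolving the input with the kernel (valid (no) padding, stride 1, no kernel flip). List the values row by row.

18 23 0 20 14
22 19 4 19 19
19 -10 23 8 13

Output[0,0]: The receptive field on the input at this output position is [3 2 5 / 4 7 3 / 4 8 1]. Elementwise product with the kernel and sum: 3·-1 + 4·2 + 7·1 + 3·-2 + 4·3.
Output[0,1]: The receptive field on the input at this output position is [2 5 1 / 7 3 8 / 8 1 3]. Elementwise product with the kernel and sum: 2·-1 + 7·2 + 3·1 + 8·-2 + 8·3.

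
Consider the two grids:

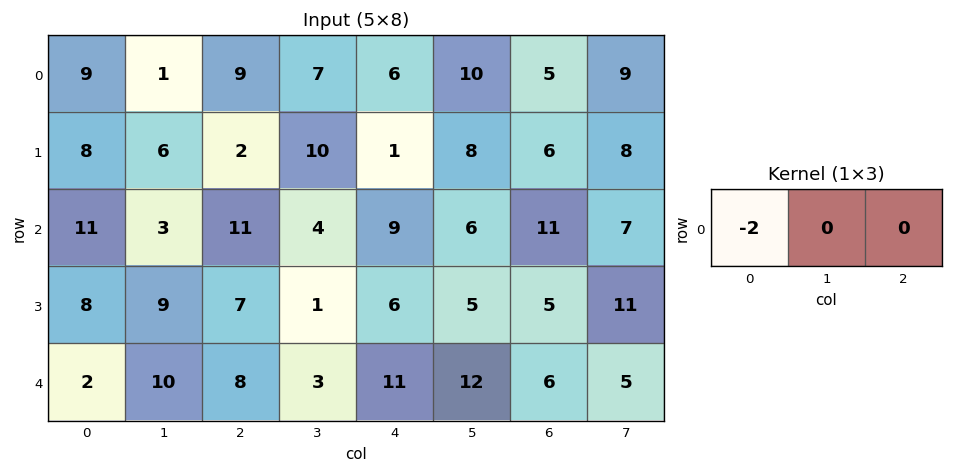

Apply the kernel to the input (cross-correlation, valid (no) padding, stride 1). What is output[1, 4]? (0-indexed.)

The receptive field on the input at this output position is [1 8 6]. Elementwise product with the kernel and sum: 1·-2.

-2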